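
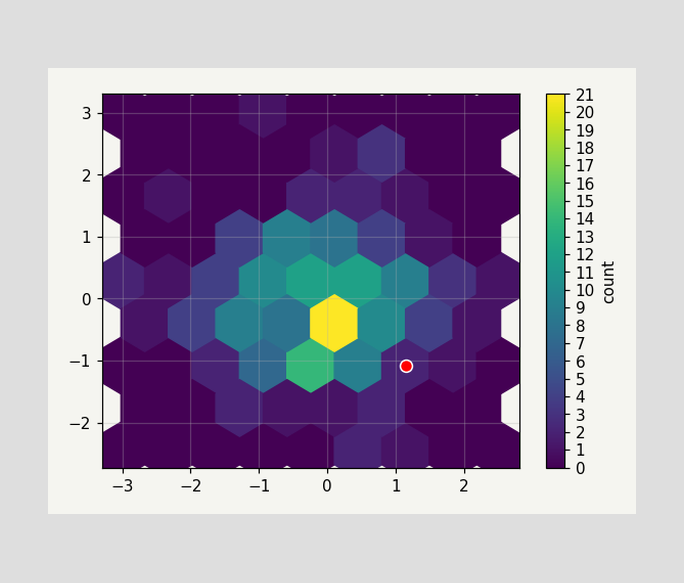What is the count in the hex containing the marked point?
The marked hex reads 2 on the colorbar.

2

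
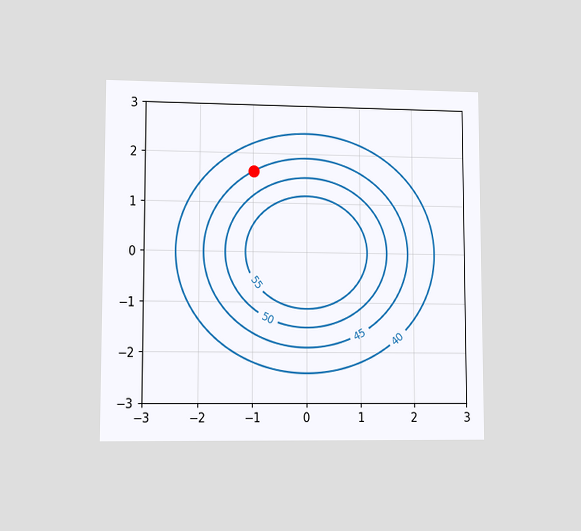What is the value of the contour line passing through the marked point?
The chart is viewed at a slight angle. The marked point sits on the contour labelled 45.

45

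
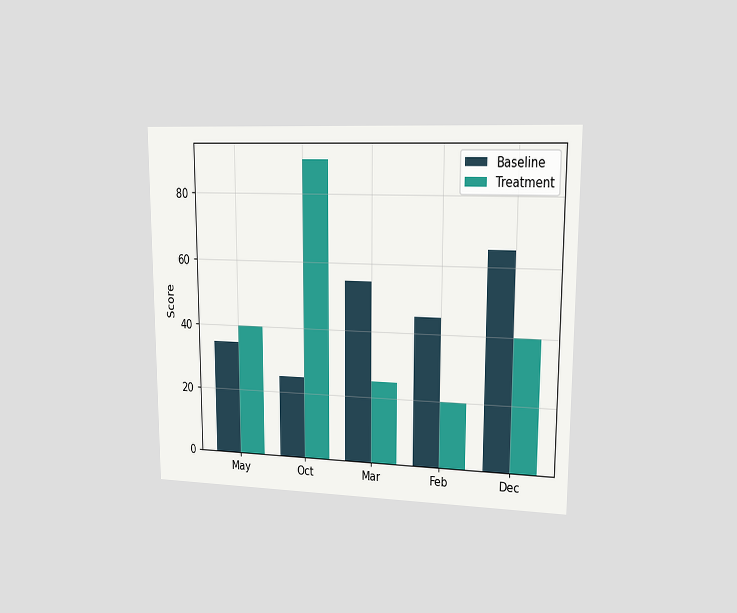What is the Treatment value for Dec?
The chart is viewed at a slight angle. The Treatment bar at Dec reaches 40 on the y-axis.

40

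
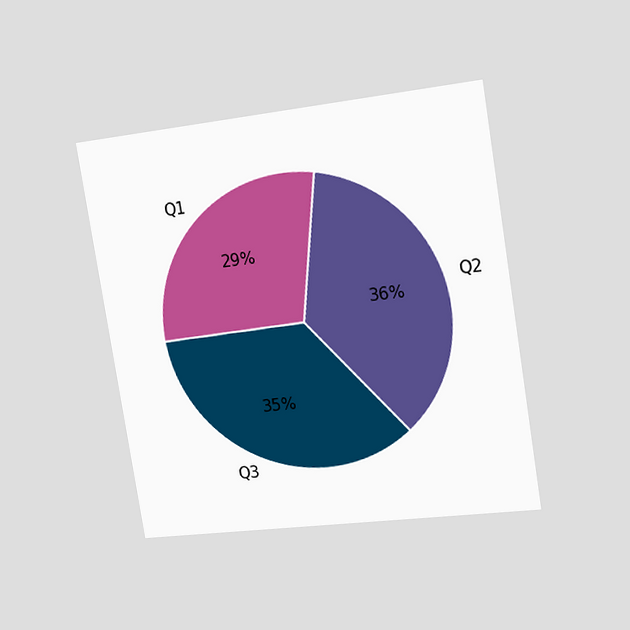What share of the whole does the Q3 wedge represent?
35%

The chart is tilted about 9° counter-clockwise and viewed slightly from the right. The Q3 slice takes up 35% of the pie.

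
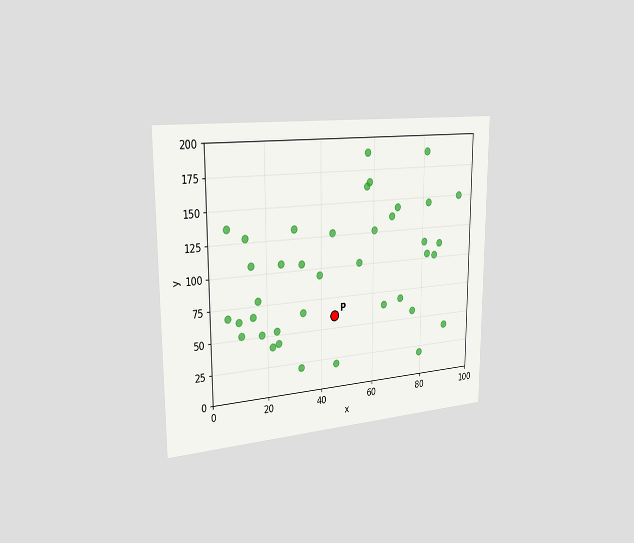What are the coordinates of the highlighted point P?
The chart is viewed slightly from the left. Following the gridlines from P to each axis, P sits at (45, 60).

(45, 60)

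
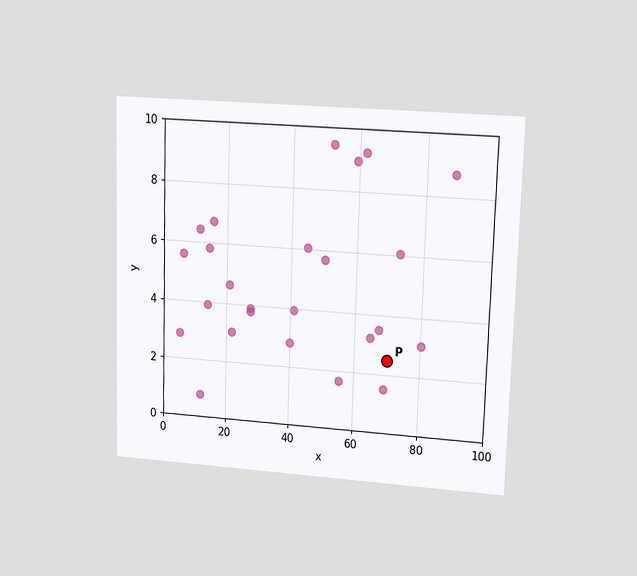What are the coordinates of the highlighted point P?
(70, 2.5)

The chart is viewed at a slight angle. Following the gridlines from P to each axis, P sits at (70, 2.5).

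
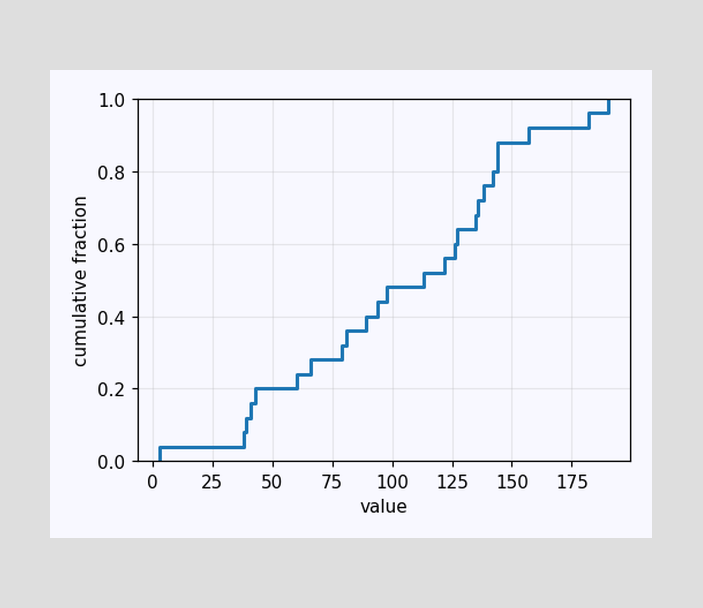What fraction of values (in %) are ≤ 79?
At x=79 the ECDF step is at 32%.

32%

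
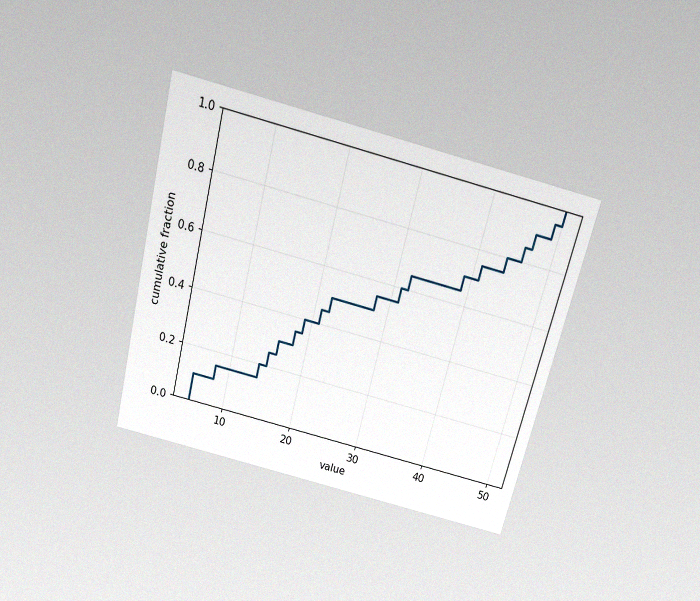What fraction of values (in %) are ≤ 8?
15%

The chart is tilted about 14° clockwise and viewed slightly from above, with some photo noise. At x=8 the ECDF step is at 15%.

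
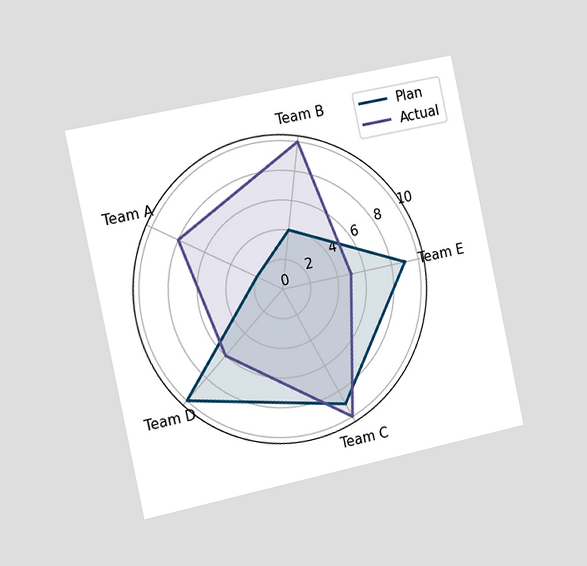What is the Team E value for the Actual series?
5

The chart is tilted about 12° counter-clockwise and viewed slightly from the left. On the Team E axis, Actual reaches 5.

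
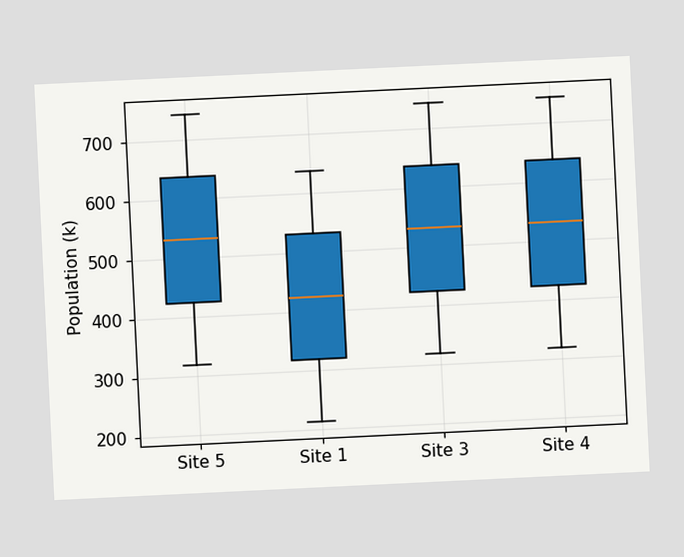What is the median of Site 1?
The chart is tilted about 3° counter-clockwise. The median line in the Site 1 box sits at 424k.

424k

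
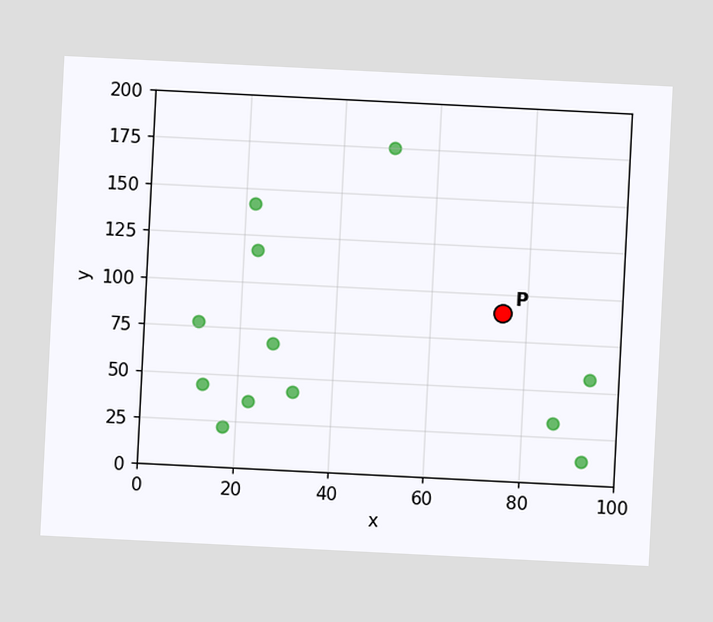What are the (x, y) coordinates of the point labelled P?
The chart is tilted about 3° clockwise. Following the gridlines from P to each axis, P sits at (75, 90).

(75, 90)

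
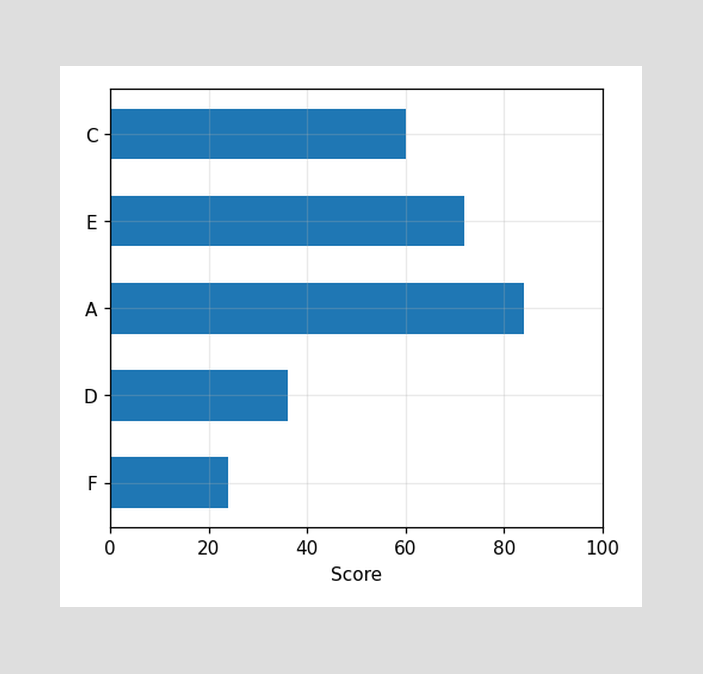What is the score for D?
36

Reading along the chart's x-axis, the D bar reaches 36.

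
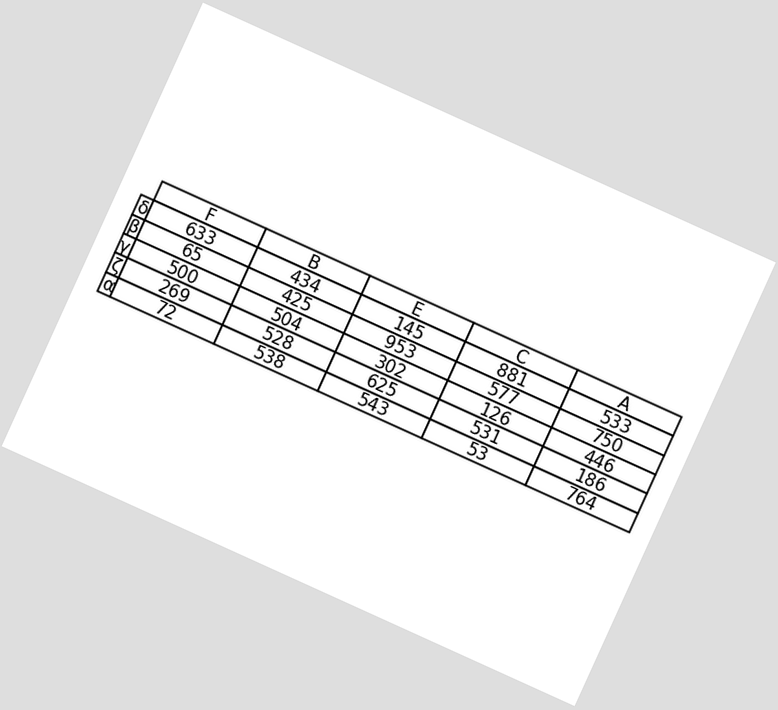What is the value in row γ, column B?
504

The chart is tilted about 24° clockwise. The (γ, B) cell reads 504.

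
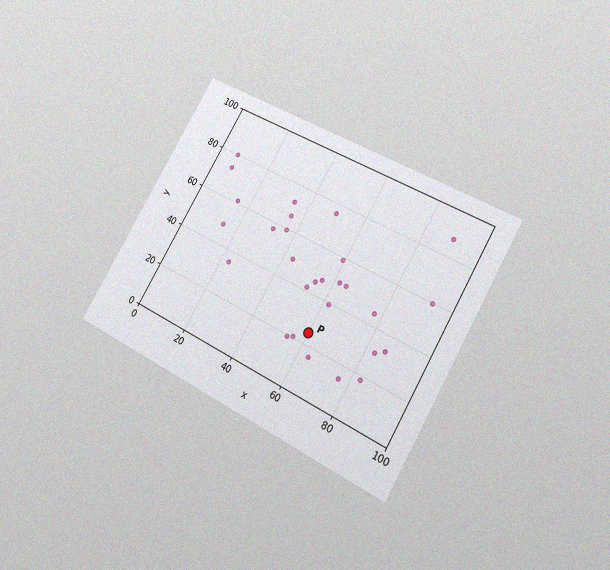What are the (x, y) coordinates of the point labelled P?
(60, 25)

The chart is tilted about 30° clockwise and viewed at a slight angle, with some photo noise. Following the gridlines from P to each axis, P sits at (60, 25).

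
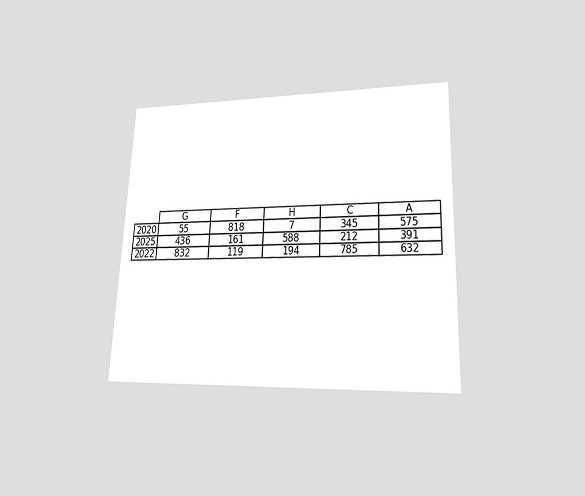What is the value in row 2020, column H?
The chart is tilted about 2° clockwise and viewed at a slight angle. The (2020, H) cell reads 7.

7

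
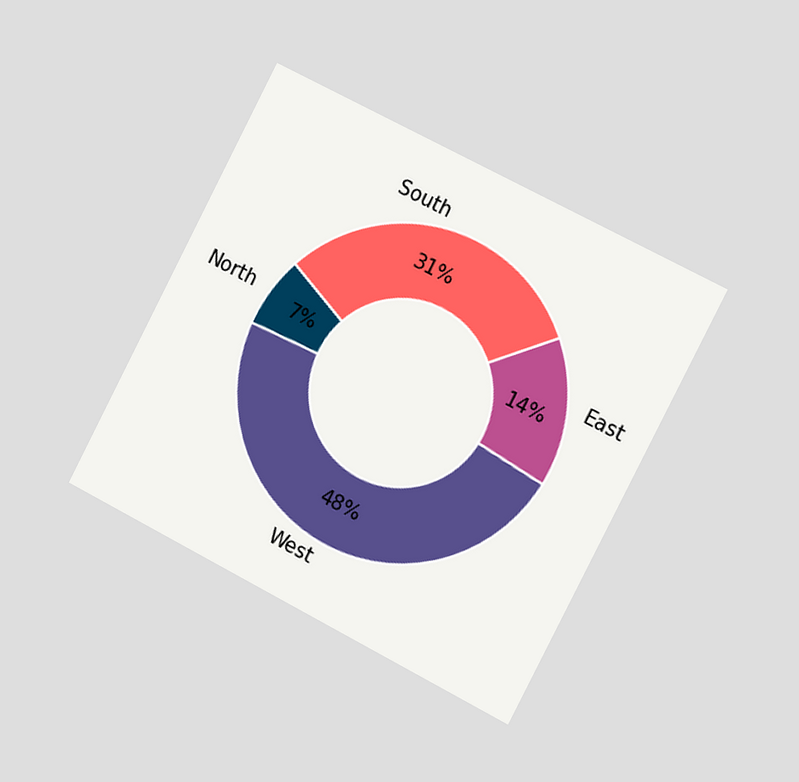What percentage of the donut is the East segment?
The chart is tilted about 27° clockwise and viewed slightly from the right. The East segment takes up 14% of the ring.

14%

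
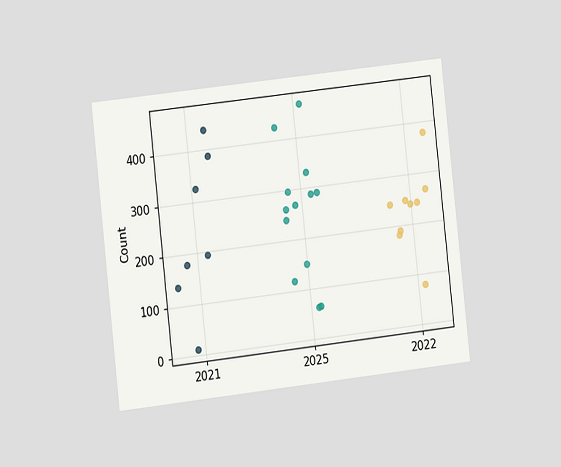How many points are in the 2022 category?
The chart is tilted about 6° counter-clockwise and viewed at a slight angle. Counting the markers in the 2022 column gives 9.

9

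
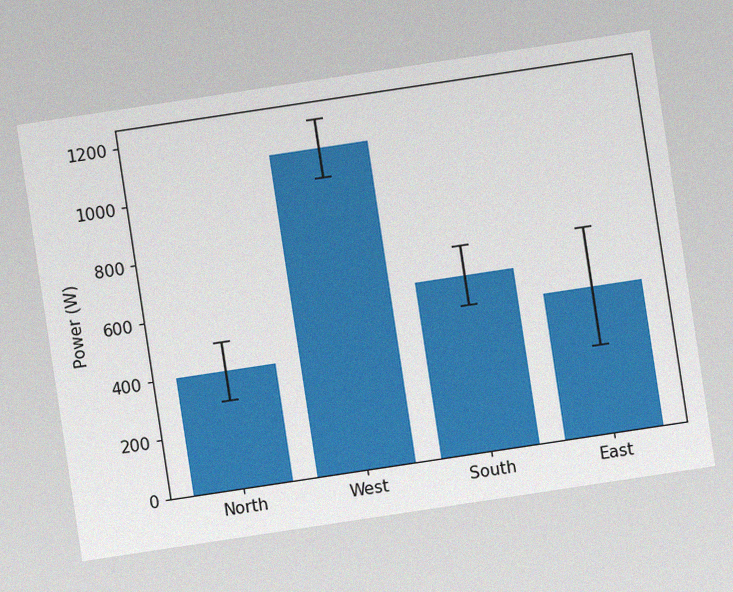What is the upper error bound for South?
700W

The chart is tilted about 9° counter-clockwise, with some photo noise. The South bar's upper whisker reaches 700W.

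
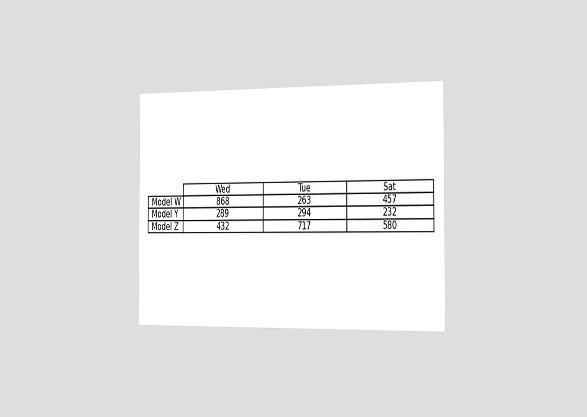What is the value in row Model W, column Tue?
The chart is viewed slightly from the right. The (Model W, Tue) cell reads 263.

263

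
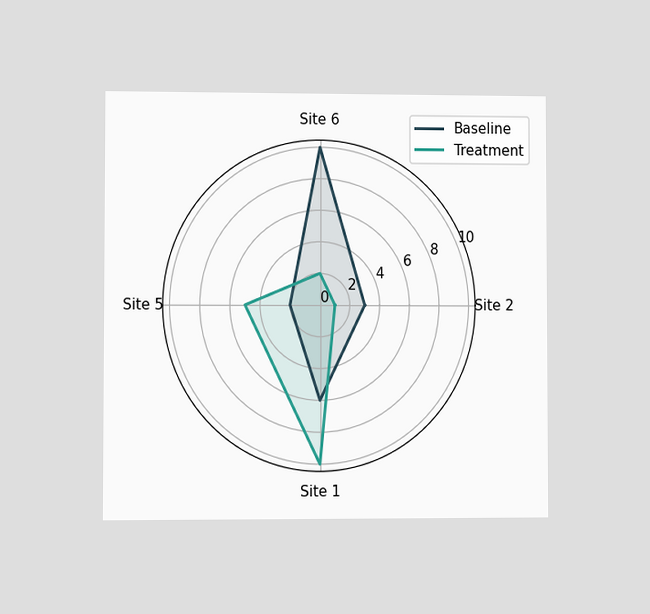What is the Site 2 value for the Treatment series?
The chart is viewed at a slight angle. On the Site 2 axis, Treatment reaches 1.

1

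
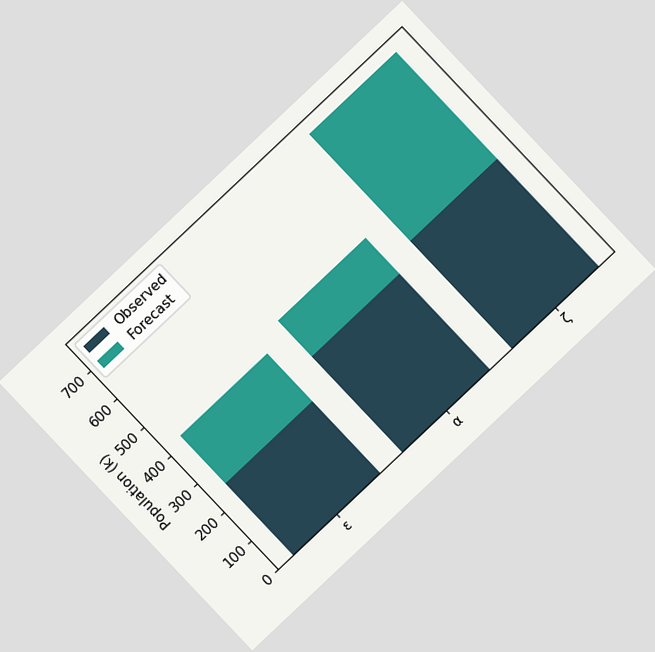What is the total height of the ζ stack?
756k

The chart is tilted about 43° counter-clockwise. The ζ stack's top reaches 756k on the y-axis.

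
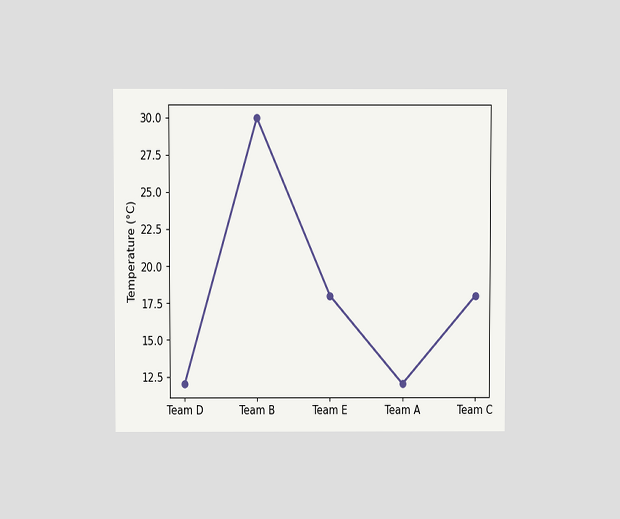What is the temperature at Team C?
18°C

The chart is viewed slightly from above. At Team C, the line is at 18°C.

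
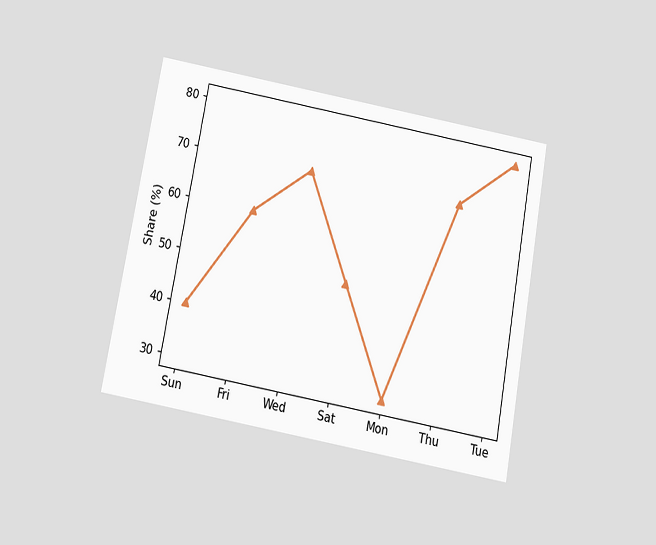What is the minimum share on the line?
30%

The chart is tilted about 10° clockwise and viewed slightly from below. The lowest point is at Mon, and reading across to the y-axis gives 30%.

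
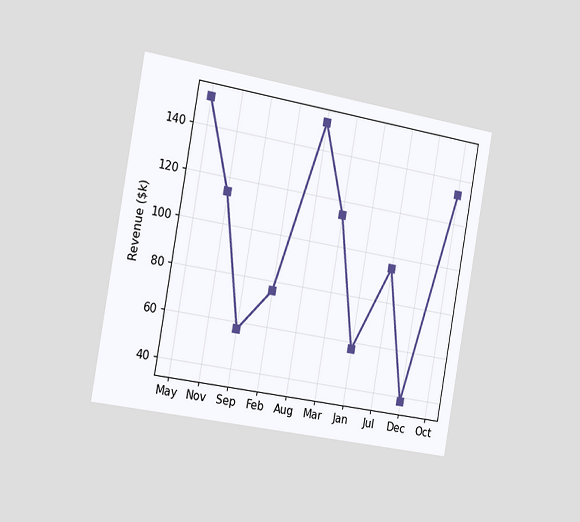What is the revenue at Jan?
The chart is tilted about 10° clockwise and viewed slightly from the left. At Jan, the line is at $57k.

$57k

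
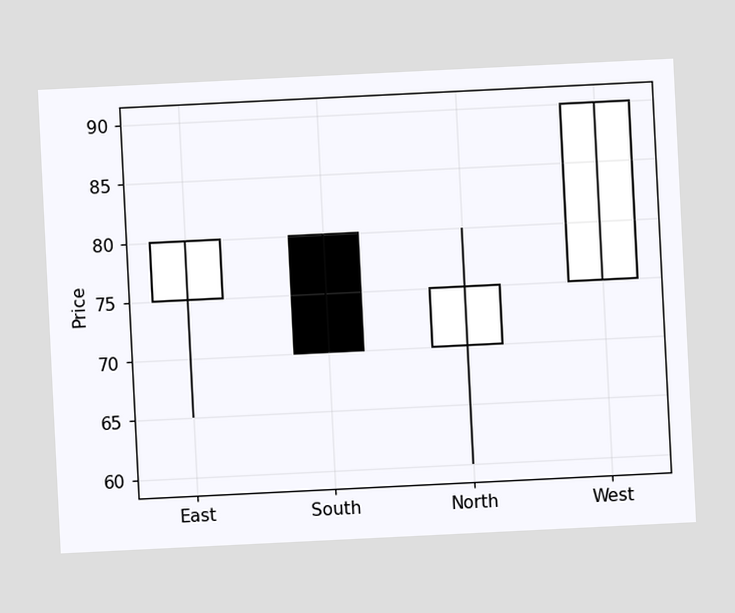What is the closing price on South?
The chart is tilted about 3° counter-clockwise. The South candle closes at 70.

70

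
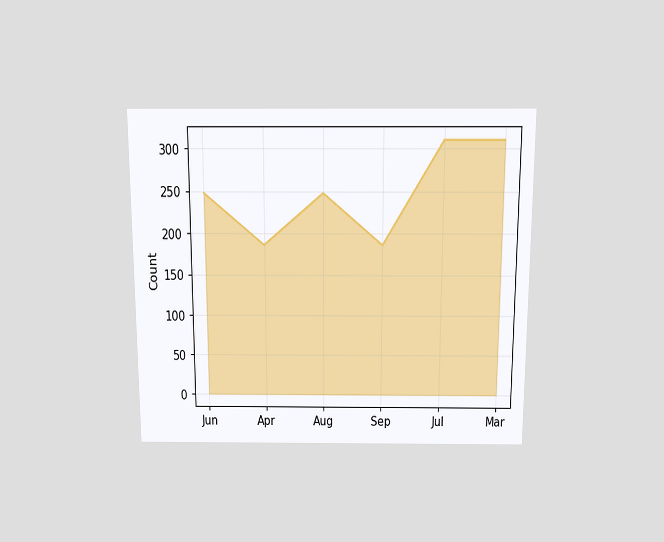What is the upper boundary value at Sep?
The chart is viewed slightly from above. At Sep the upper boundary is at 186.

186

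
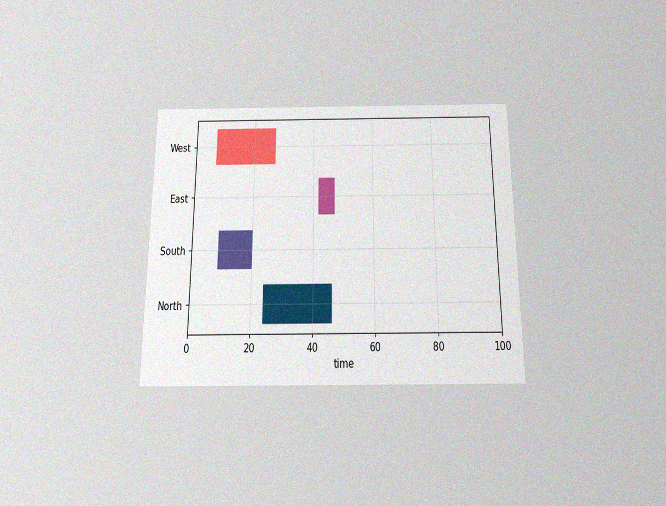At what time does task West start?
The chart is viewed slightly from below, with some photo noise. The West bar begins at t=7.

7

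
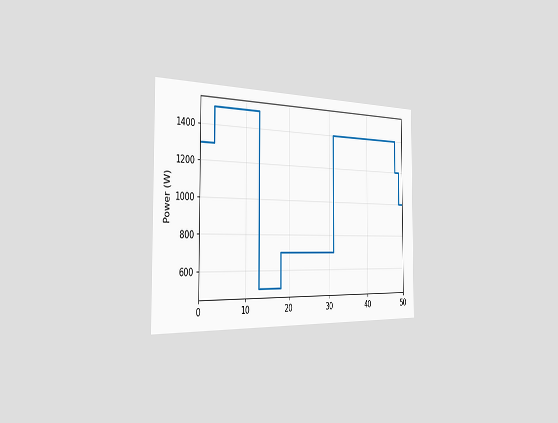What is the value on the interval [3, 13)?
The chart is viewed slightly from the left. On [3, 13) the step sits at 1500W.

1500W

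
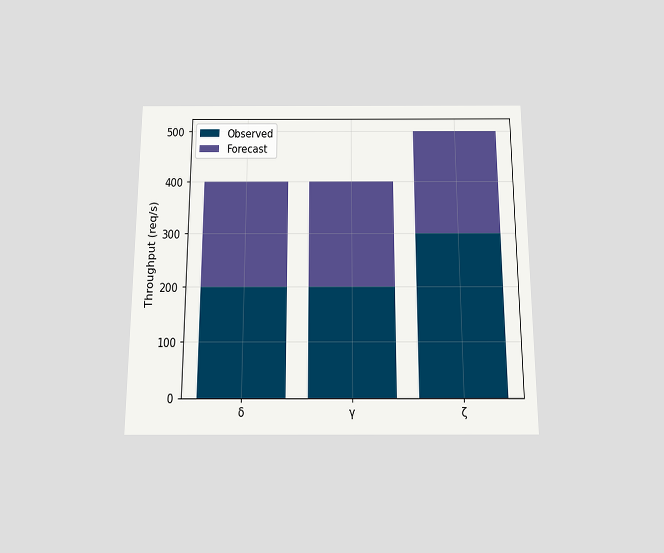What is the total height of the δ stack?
400req/s

The chart is viewed slightly from below. The δ stack's top reaches 400req/s on the y-axis.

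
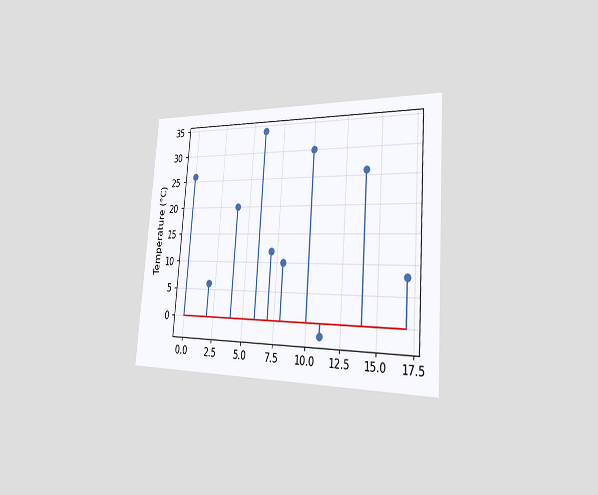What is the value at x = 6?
34°C

The chart is tilted about 4° clockwise and viewed slightly from the right. The stem at x=6 reaches 34°C.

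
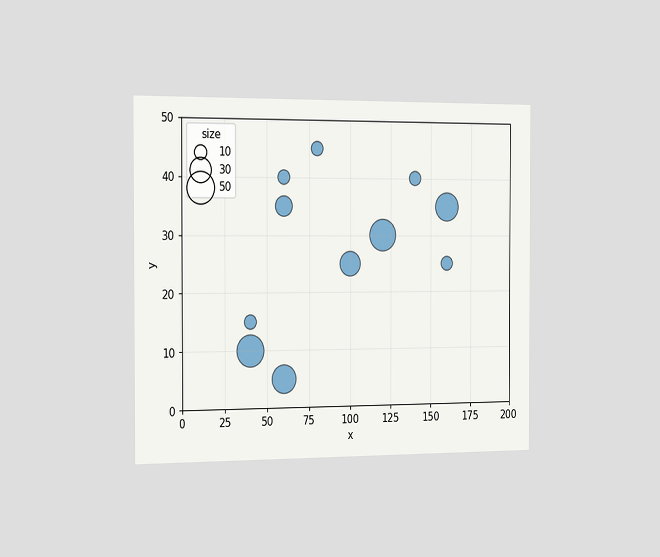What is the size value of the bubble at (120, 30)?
The chart is viewed slightly from the left. Matching the bubble at (120, 30) against the size legend gives 50.

50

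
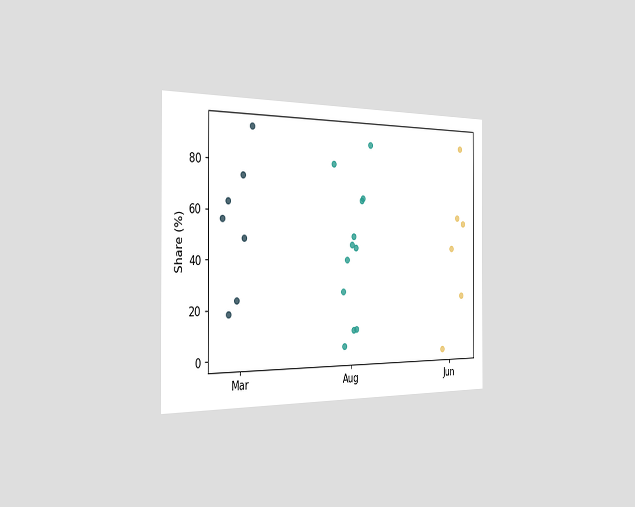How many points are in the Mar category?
7

The chart is viewed slightly from the left. Counting the markers in the Mar column gives 7.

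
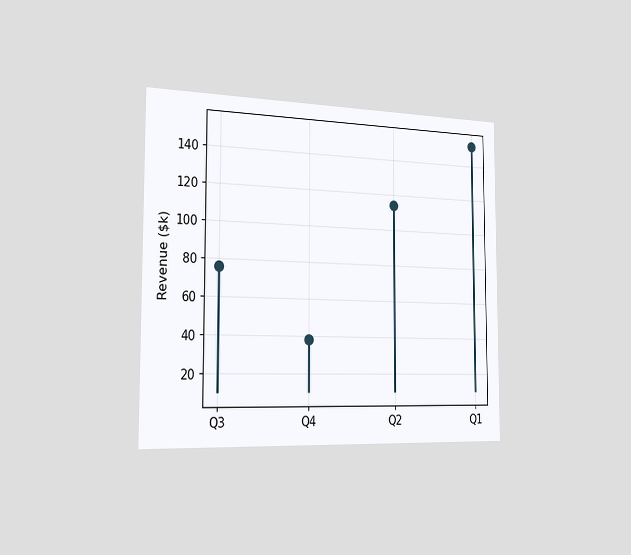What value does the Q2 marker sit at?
$114k

The chart is viewed slightly from the left. The Q2 marker sits at $114k.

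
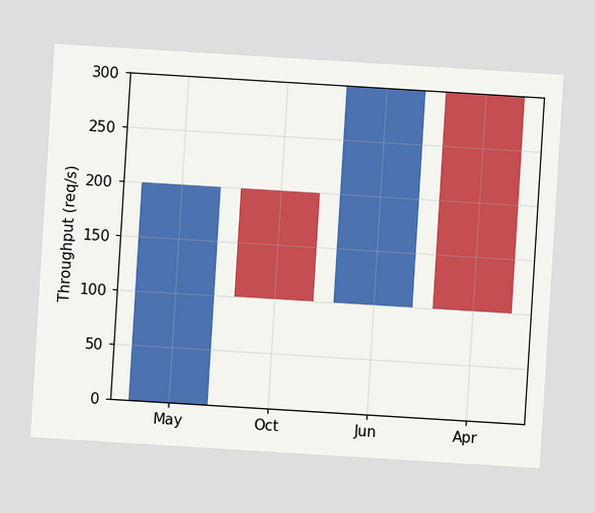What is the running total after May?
200req/s

The chart is tilted about 3° clockwise. After May the running total reaches 200req/s.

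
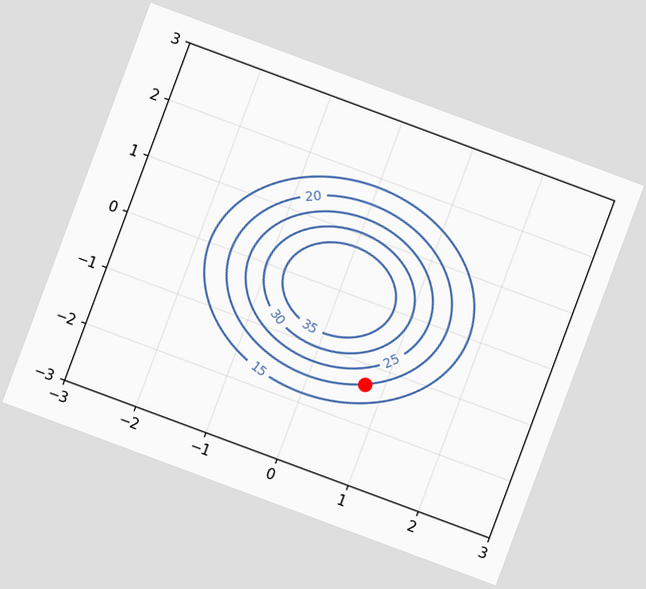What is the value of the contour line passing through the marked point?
The chart is tilted about 20° clockwise. The marked point sits on the contour labelled 20.

20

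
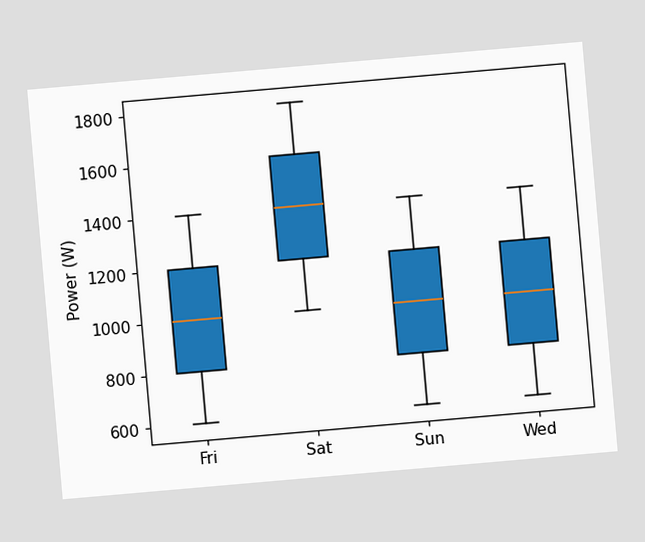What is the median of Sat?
1400W

The chart is tilted about 5° counter-clockwise. The median line in the Sat box sits at 1400W.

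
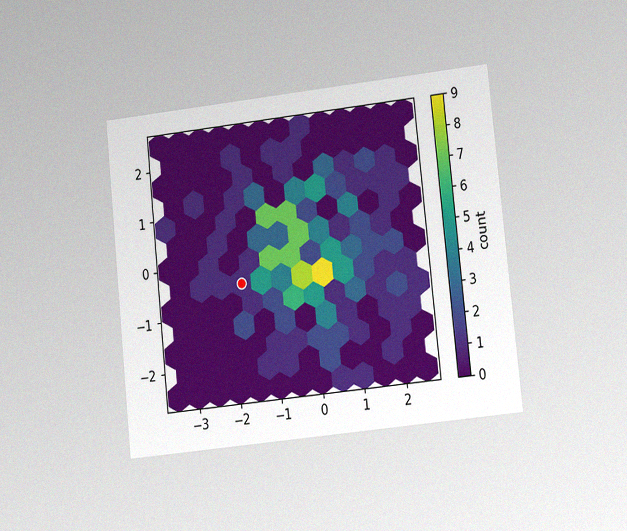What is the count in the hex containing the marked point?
1

The chart is tilted about 6° counter-clockwise and viewed at a slight angle, with some photo noise. The marked hex reads 1 on the colorbar.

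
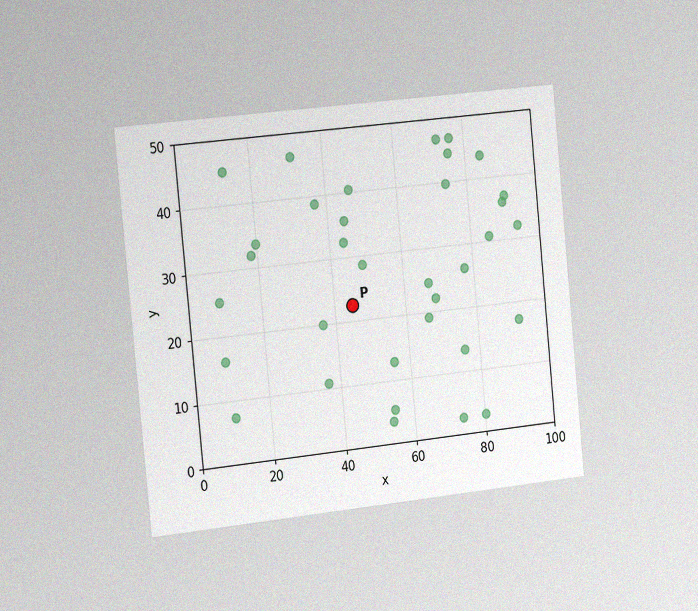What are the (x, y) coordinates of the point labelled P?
(45, 22.5)

The chart is tilted about 6° counter-clockwise and viewed slightly from the left, with some photo noise. Following the gridlines from P to each axis, P sits at (45, 22.5).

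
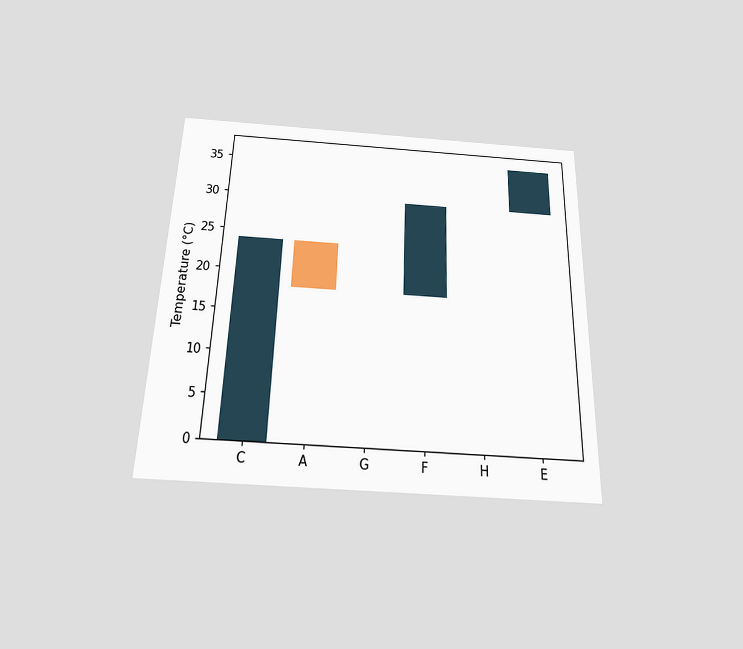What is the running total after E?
The chart is viewed slightly from below. After E the running total reaches 36°C.

36°C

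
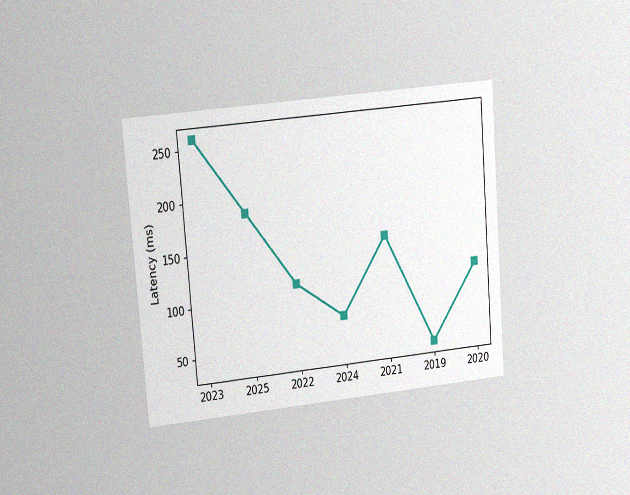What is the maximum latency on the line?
The chart is tilted about 5° counter-clockwise and viewed at a slight angle, with some photo noise. The highest point is at 2023, and reading across to the y-axis gives 259ms.

259ms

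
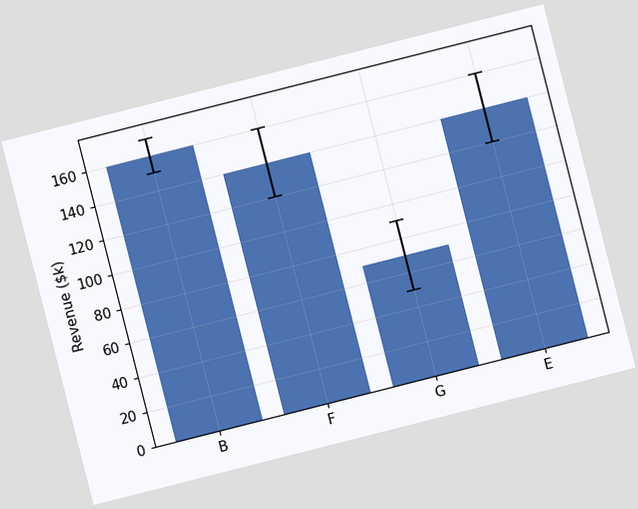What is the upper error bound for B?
$170k

The chart is tilted about 14° counter-clockwise. The B bar's upper whisker reaches $170k.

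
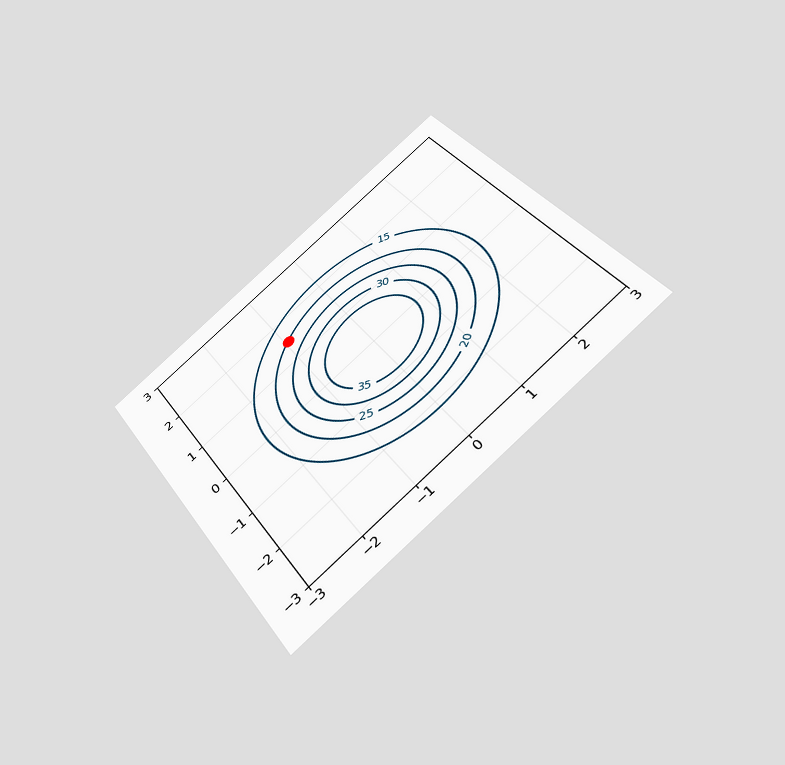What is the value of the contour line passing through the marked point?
The chart is tilted about 36° counter-clockwise and viewed slightly from below. The marked point sits on the contour labelled 20.

20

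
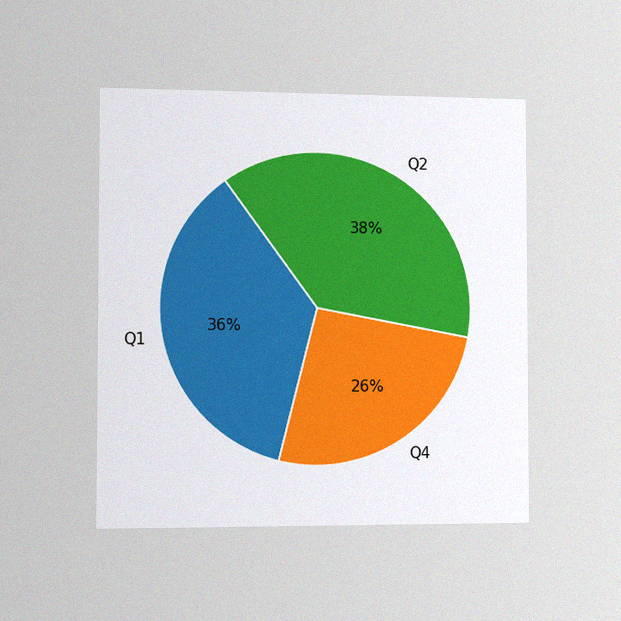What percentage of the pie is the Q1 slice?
36%

The chart is viewed slightly from the left, with some photo noise. The Q1 slice takes up 36% of the pie.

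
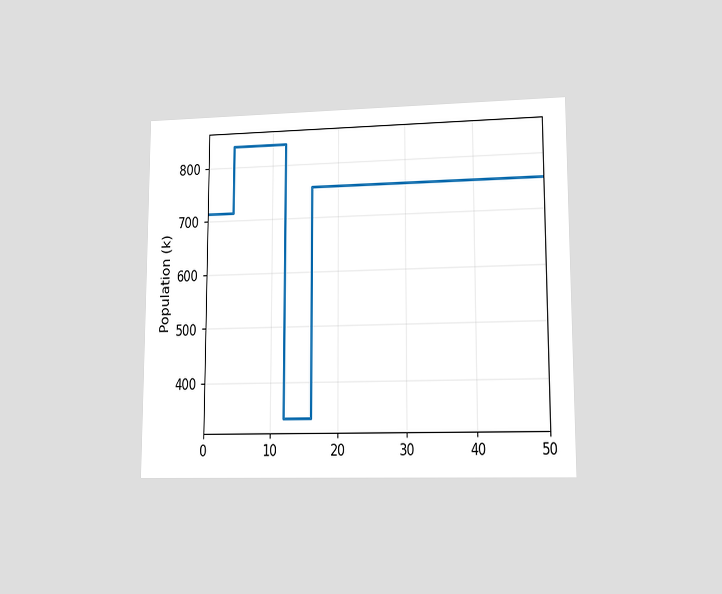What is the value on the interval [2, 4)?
The chart is viewed at a slight angle. On [2, 4) the step sits at 714k.

714k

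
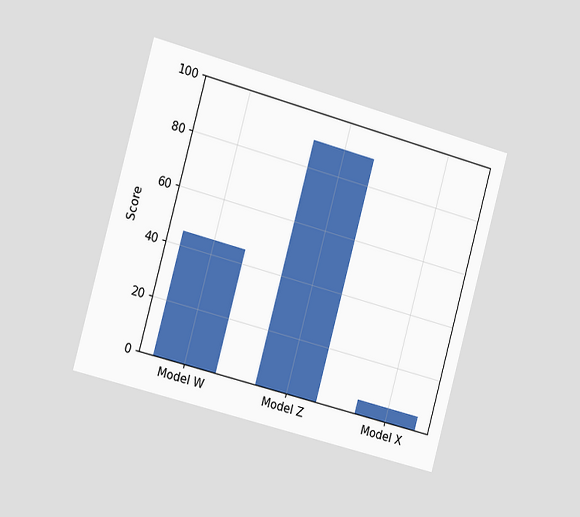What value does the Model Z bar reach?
The chart is tilted about 15° clockwise and viewed slightly from the left. Reading along the chart's y-axis, the Model Z bar reaches 90.

90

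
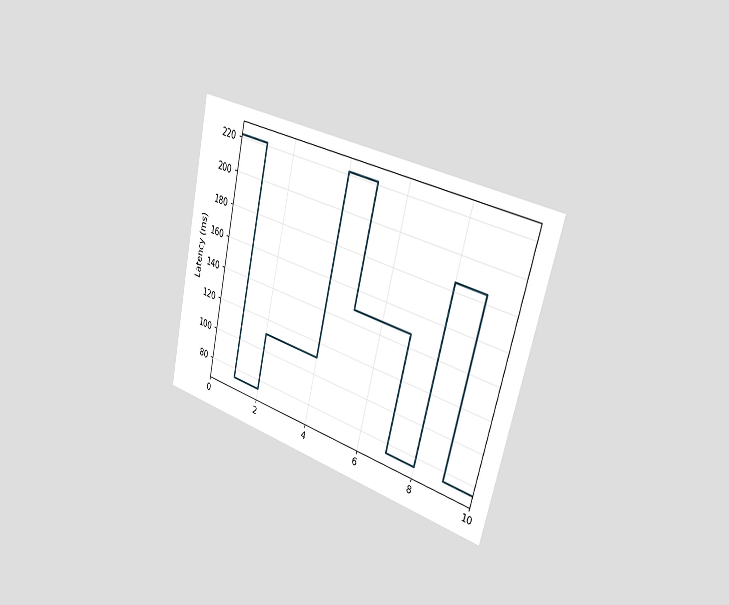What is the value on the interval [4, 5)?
222ms

The chart is tilted about 13° clockwise and viewed slightly from the right. On [4, 5) the step sits at 222ms.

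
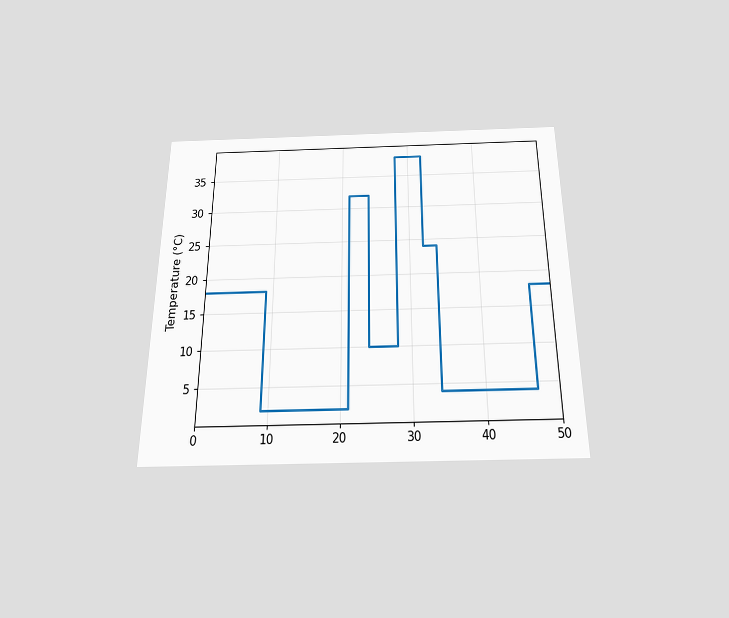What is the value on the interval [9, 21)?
2°C

The chart is viewed slightly from below. On [9, 21) the step sits at 2°C.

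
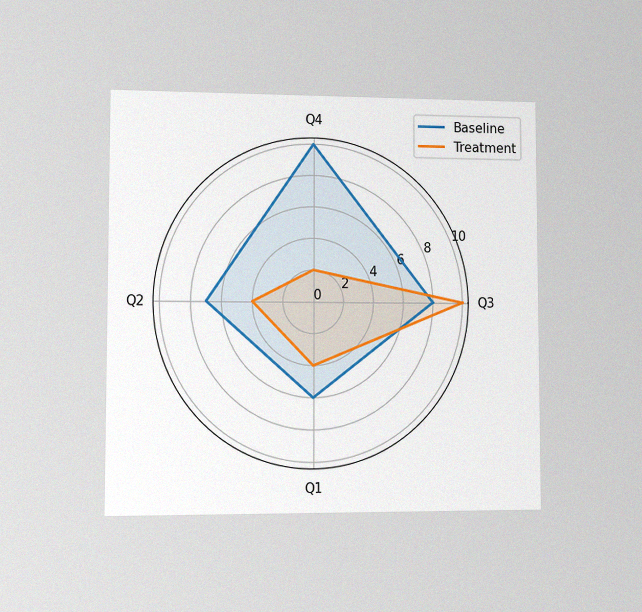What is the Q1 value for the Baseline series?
The chart is viewed at a slight angle, with some photo noise. On the Q1 axis, Baseline reaches 6.

6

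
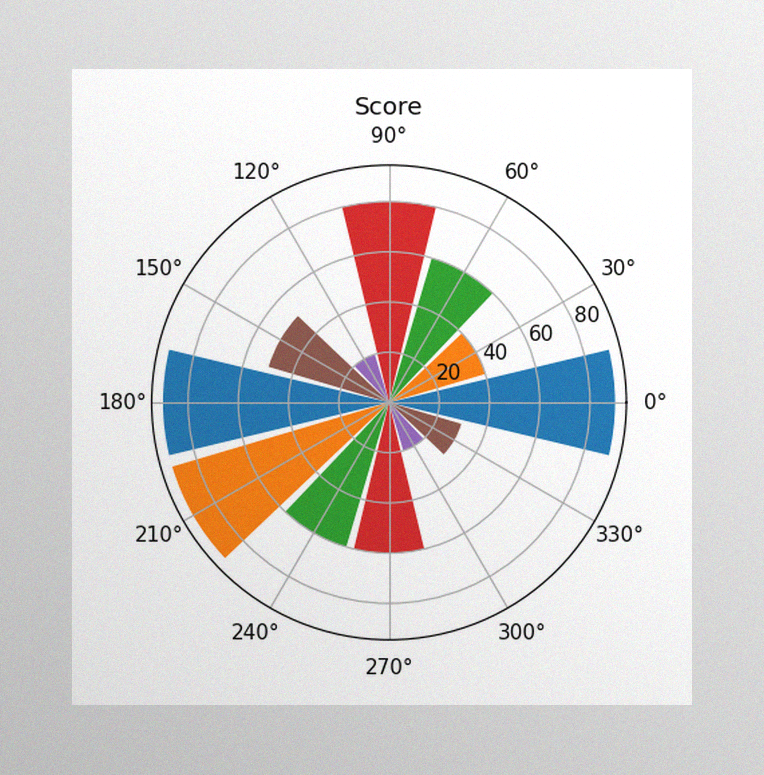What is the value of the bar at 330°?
30

The image has some photo noise and uneven lighting. The bar at 330° reaches 30 on the radial axis.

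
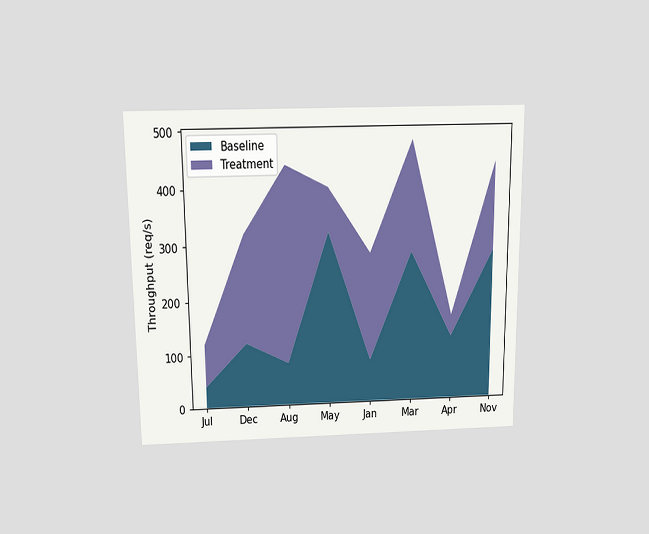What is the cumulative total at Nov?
The chart is viewed slightly from above. The stacked total at Nov reaches 440req/s.

440req/s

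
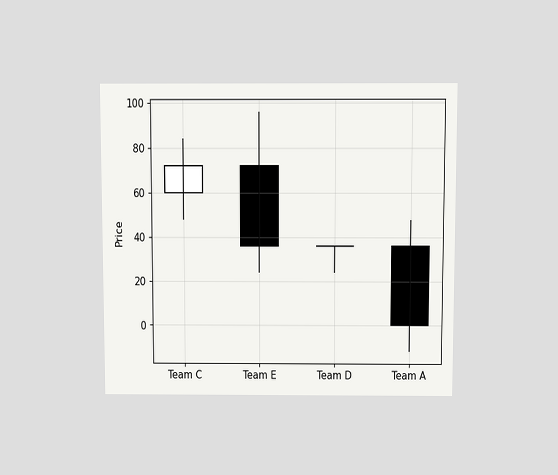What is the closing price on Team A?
0

The chart is viewed slightly from above. The Team A candle closes at 0.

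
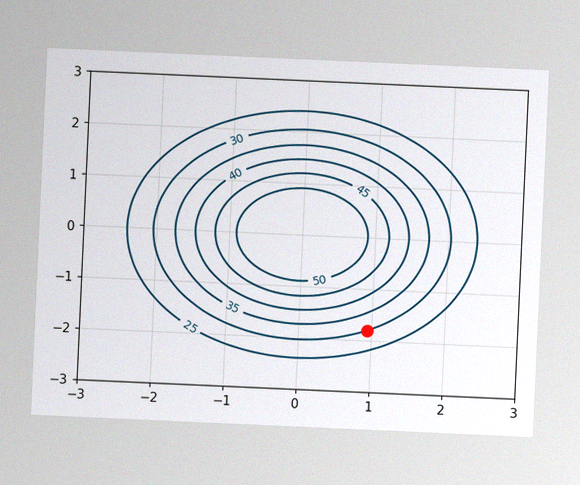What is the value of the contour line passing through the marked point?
The chart is tilted about 3° clockwise, with some photo noise. The marked point sits on the contour labelled 30.

30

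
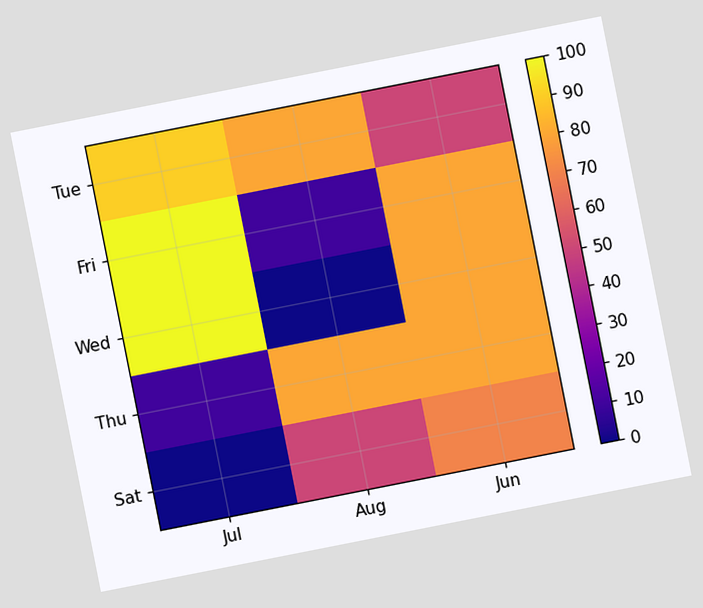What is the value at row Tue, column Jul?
90

The chart is tilted about 11° counter-clockwise. Matching cell (Tue, Jul) against the colorbar gives 90.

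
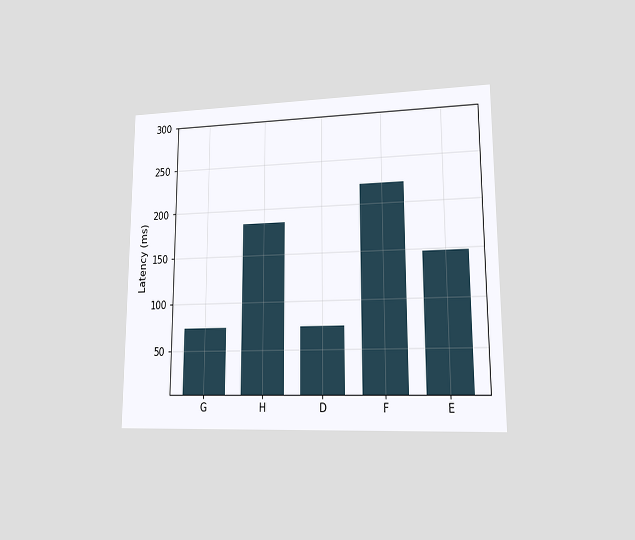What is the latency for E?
The chart is viewed at a slight angle. Reading along the chart's y-axis, the E bar reaches 148ms.

148ms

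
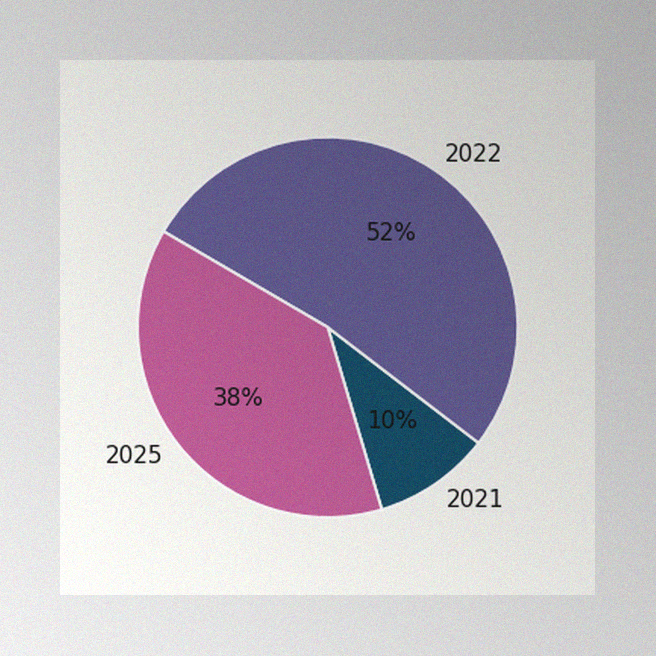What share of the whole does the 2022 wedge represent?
52%

The image has some photo noise and uneven lighting. The 2022 slice takes up 52% of the pie.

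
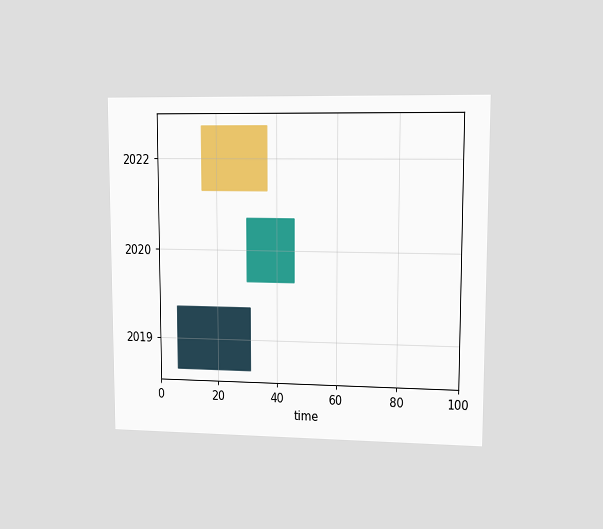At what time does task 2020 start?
30

The chart is viewed at a slight angle. The 2020 bar begins at t=30.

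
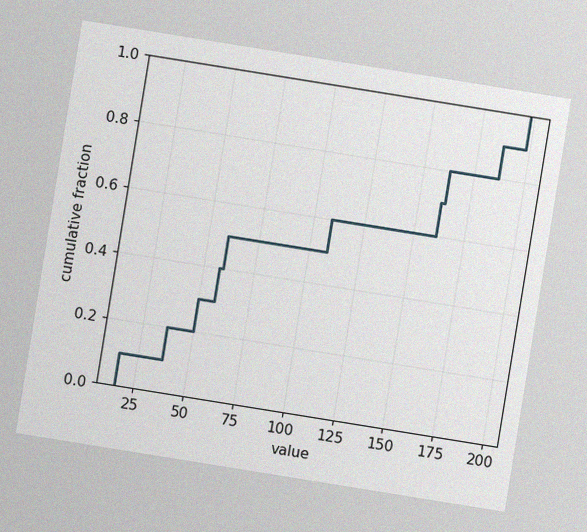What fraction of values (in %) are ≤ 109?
The chart is tilted about 9° clockwise, with some photo noise. At x=109 the ECDF step is at 60%.

60%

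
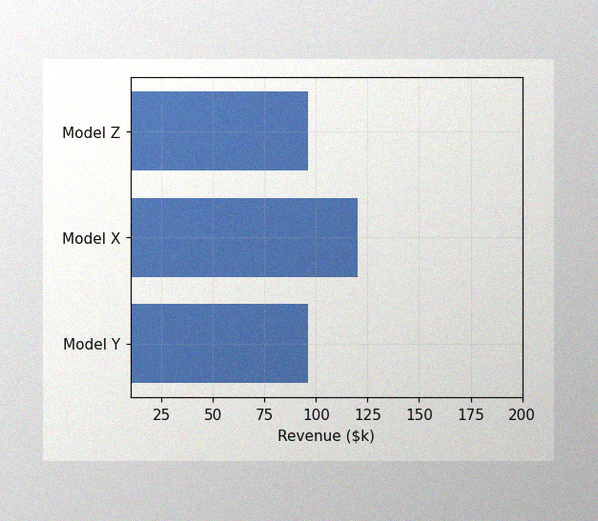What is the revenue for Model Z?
The image has some photo noise and uneven lighting. Reading along the chart's x-axis, the Model Z bar reaches $96k.

$96k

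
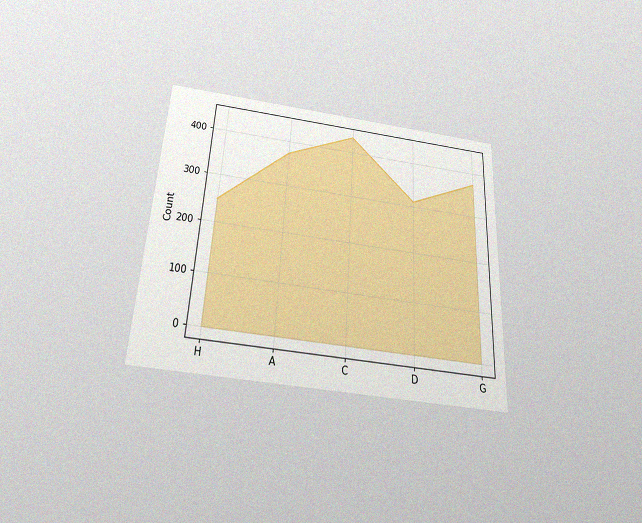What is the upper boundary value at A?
372

The chart is tilted about 3° clockwise and viewed slightly from below, with some photo noise. At A the upper boundary is at 372.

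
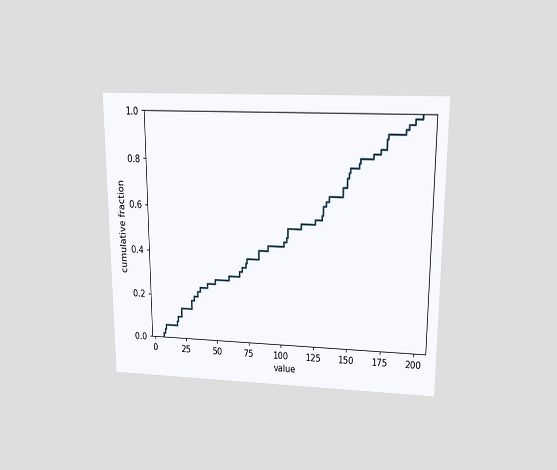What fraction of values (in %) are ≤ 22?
The chart is viewed slightly from above. At x=22 the ECDF step is at 14%.

14%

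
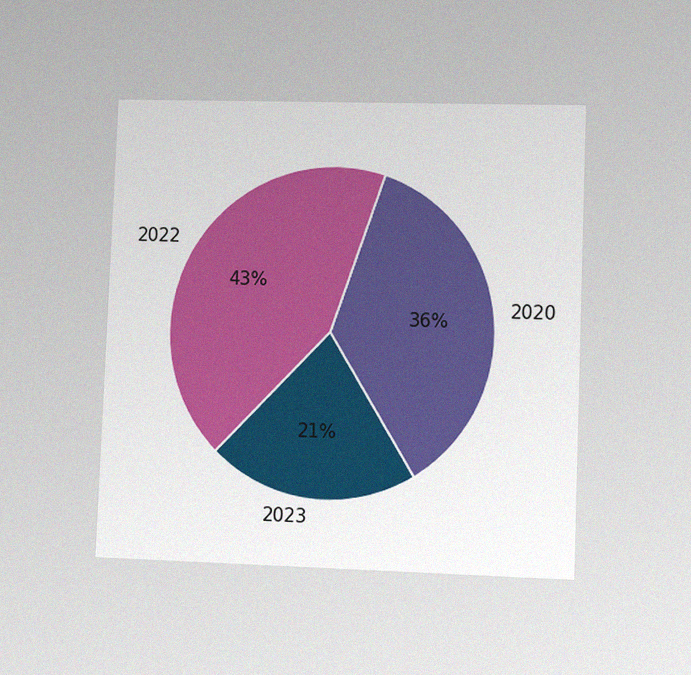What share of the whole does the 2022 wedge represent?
43%

The chart is tilted about 2° clockwise and viewed at a slight angle, with some photo noise. The 2022 slice takes up 43% of the pie.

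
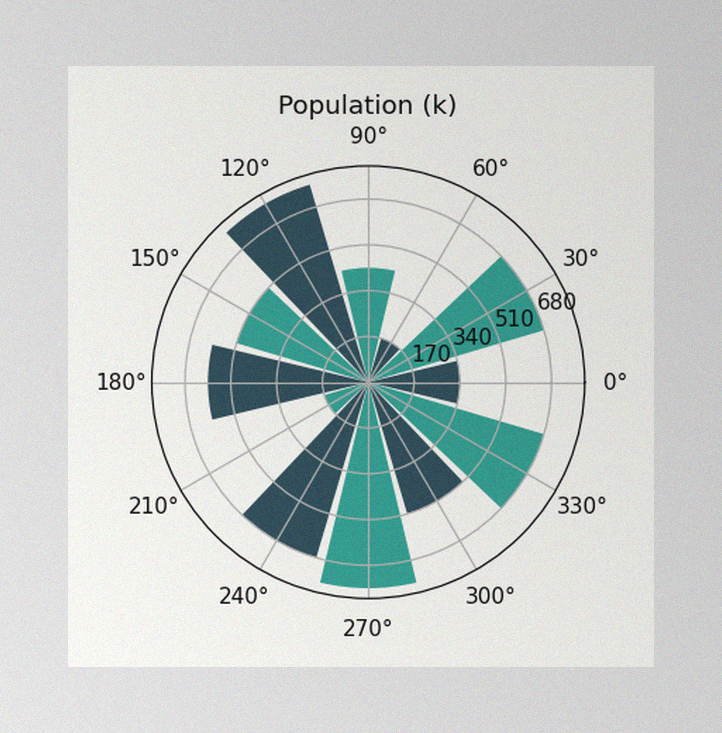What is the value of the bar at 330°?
680k

The image has some photo noise and uneven lighting. The bar at 330° reaches 680k on the radial axis.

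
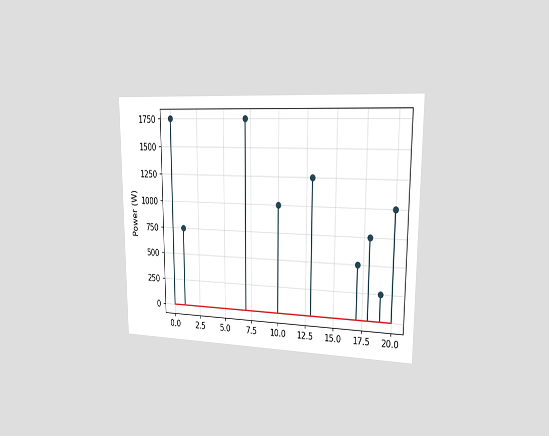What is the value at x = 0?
1750W

The chart is viewed slightly from the right. The stem at x=0 reaches 1750W.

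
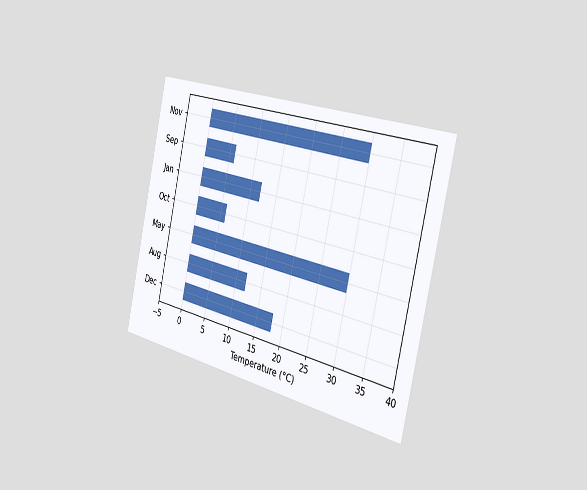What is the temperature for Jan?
12°C

The chart is tilted about 13° clockwise and viewed slightly from the right. Reading along the chart's x-axis, the Jan bar reaches 12°C.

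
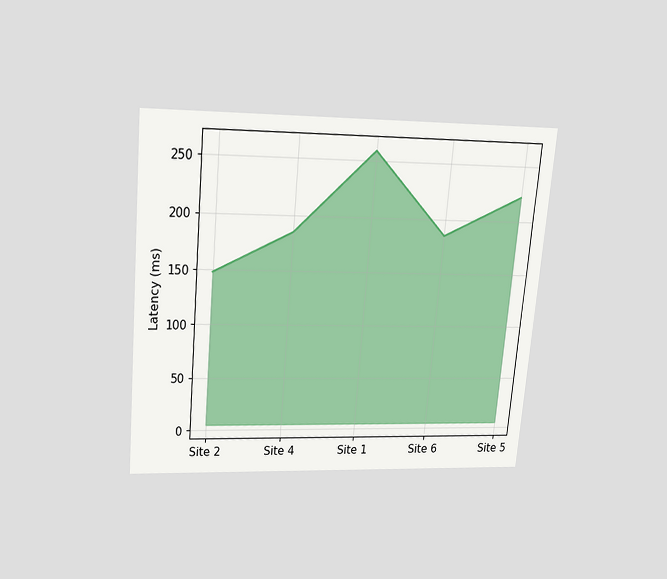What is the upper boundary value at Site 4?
185ms

The chart is tilted about 5° clockwise and viewed slightly from above. At Site 4 the upper boundary is at 185ms.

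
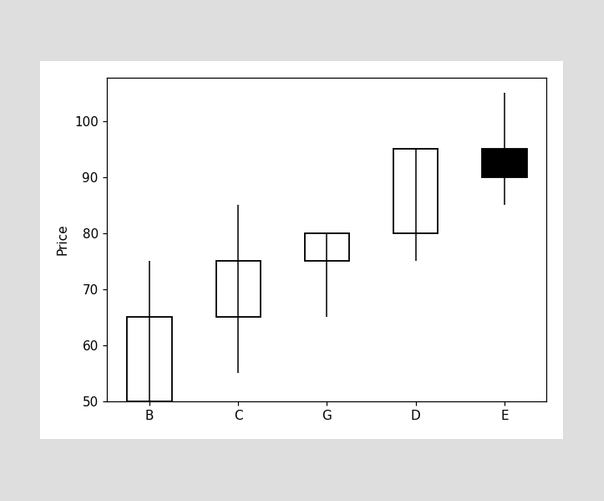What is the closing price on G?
80

The G candle closes at 80.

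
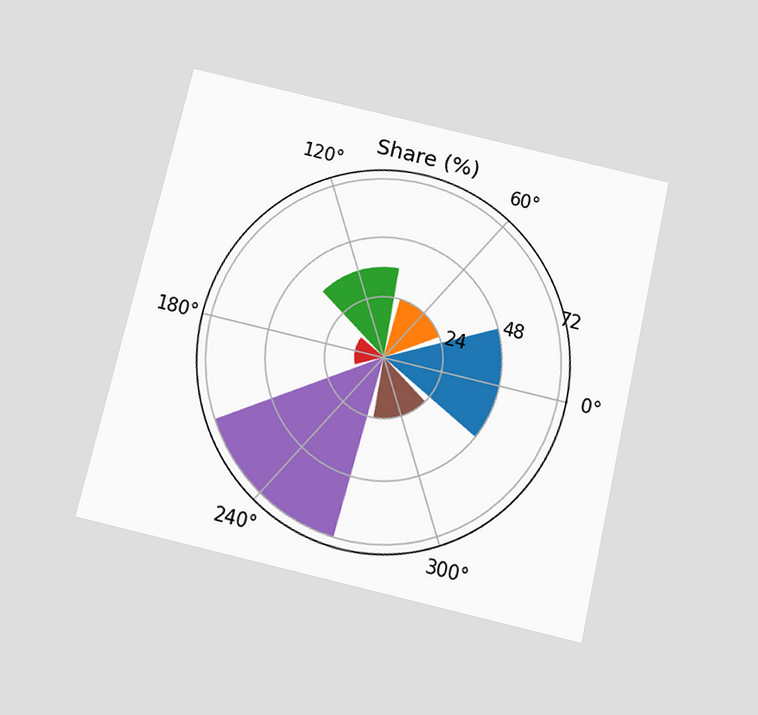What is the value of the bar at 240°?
The chart is tilted about 13° clockwise and viewed slightly from below. The bar at 240° reaches 72% on the radial axis.

72%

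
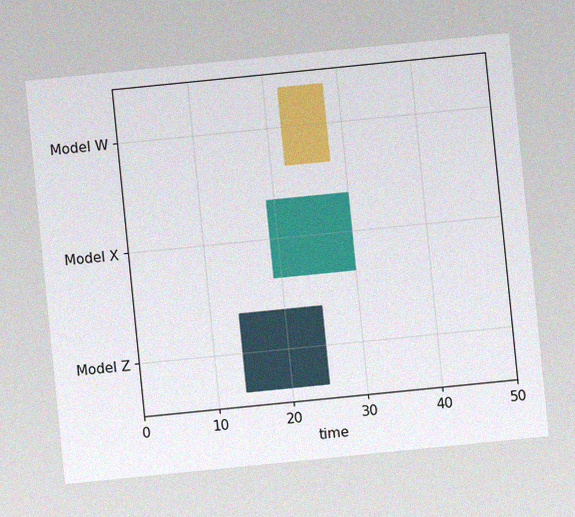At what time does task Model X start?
The chart is tilted about 6° counter-clockwise, with some photo noise. The Model X bar begins at t=19.

19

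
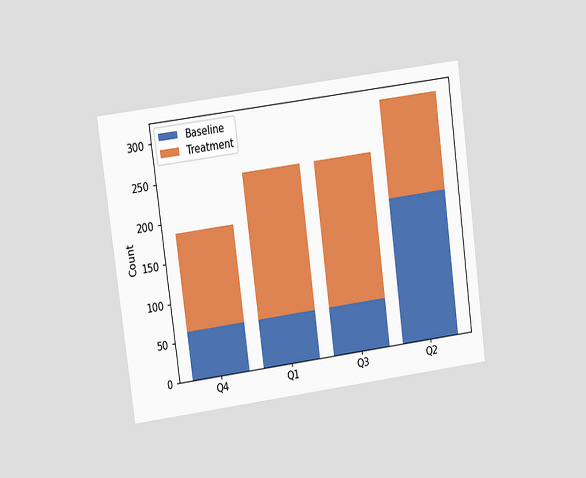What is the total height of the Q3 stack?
The chart is tilted about 7° counter-clockwise and viewed at a slight angle. The Q3 stack's top reaches 248 on the y-axis.

248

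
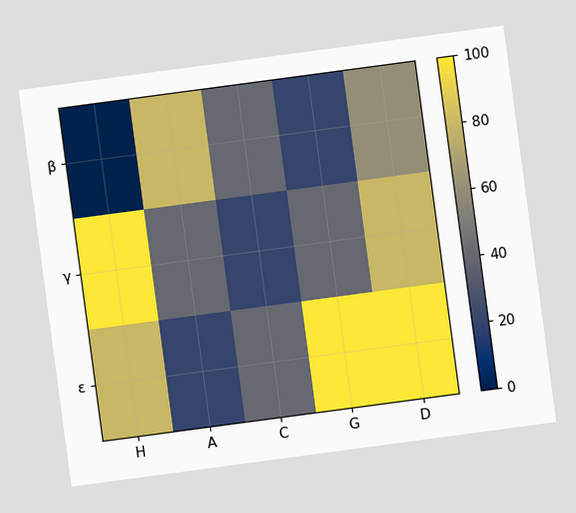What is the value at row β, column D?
60

The chart is tilted about 8° counter-clockwise. Matching cell (β, D) against the colorbar gives 60.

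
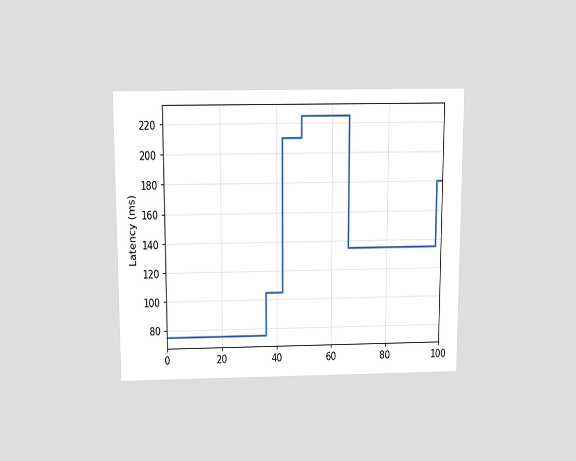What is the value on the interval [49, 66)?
225ms

The chart is viewed slightly from above. On [49, 66) the step sits at 225ms.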